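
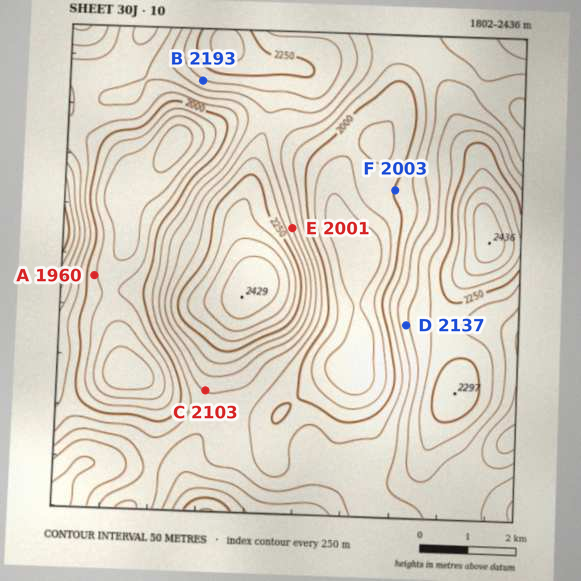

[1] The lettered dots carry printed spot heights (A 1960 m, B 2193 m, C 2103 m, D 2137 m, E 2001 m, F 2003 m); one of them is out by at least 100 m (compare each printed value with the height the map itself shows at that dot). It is E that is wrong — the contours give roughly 2151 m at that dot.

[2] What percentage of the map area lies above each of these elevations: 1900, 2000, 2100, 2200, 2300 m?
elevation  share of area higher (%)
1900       93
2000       77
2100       48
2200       22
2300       7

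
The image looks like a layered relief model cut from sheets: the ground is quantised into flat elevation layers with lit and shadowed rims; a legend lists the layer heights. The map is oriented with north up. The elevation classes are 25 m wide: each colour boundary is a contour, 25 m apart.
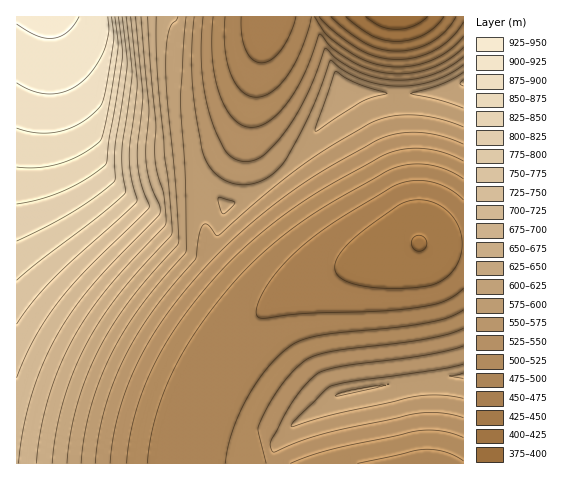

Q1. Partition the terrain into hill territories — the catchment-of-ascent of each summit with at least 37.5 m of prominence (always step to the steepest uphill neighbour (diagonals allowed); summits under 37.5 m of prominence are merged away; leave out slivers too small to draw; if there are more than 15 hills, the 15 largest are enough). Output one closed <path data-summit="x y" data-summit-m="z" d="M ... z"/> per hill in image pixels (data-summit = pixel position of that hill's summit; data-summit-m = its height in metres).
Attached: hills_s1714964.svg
<path data-summit="46 17" data-summit-m="932" d="M267 16l-251 1 1 447 169 0 5-34 12-33 18-35 23-30 26-27 24-16 31-14 47-16-24 1-13-6-23-25-57-82-2-10 0-33z"/><path data-summit="463 376" data-summit-m="603" d="M463 244l-45 0-99 33-25 12-24 16-26 27-30 42-19 44-7 27-2 18 277 1z"/><path data-summit="463 83" data-summit-m="628" d="M463 16l-195 1-15 87 0 33 2 10 11 18 24 30 29 43 20 18 9 4 19 0 23-6 28-10 46-1z"/>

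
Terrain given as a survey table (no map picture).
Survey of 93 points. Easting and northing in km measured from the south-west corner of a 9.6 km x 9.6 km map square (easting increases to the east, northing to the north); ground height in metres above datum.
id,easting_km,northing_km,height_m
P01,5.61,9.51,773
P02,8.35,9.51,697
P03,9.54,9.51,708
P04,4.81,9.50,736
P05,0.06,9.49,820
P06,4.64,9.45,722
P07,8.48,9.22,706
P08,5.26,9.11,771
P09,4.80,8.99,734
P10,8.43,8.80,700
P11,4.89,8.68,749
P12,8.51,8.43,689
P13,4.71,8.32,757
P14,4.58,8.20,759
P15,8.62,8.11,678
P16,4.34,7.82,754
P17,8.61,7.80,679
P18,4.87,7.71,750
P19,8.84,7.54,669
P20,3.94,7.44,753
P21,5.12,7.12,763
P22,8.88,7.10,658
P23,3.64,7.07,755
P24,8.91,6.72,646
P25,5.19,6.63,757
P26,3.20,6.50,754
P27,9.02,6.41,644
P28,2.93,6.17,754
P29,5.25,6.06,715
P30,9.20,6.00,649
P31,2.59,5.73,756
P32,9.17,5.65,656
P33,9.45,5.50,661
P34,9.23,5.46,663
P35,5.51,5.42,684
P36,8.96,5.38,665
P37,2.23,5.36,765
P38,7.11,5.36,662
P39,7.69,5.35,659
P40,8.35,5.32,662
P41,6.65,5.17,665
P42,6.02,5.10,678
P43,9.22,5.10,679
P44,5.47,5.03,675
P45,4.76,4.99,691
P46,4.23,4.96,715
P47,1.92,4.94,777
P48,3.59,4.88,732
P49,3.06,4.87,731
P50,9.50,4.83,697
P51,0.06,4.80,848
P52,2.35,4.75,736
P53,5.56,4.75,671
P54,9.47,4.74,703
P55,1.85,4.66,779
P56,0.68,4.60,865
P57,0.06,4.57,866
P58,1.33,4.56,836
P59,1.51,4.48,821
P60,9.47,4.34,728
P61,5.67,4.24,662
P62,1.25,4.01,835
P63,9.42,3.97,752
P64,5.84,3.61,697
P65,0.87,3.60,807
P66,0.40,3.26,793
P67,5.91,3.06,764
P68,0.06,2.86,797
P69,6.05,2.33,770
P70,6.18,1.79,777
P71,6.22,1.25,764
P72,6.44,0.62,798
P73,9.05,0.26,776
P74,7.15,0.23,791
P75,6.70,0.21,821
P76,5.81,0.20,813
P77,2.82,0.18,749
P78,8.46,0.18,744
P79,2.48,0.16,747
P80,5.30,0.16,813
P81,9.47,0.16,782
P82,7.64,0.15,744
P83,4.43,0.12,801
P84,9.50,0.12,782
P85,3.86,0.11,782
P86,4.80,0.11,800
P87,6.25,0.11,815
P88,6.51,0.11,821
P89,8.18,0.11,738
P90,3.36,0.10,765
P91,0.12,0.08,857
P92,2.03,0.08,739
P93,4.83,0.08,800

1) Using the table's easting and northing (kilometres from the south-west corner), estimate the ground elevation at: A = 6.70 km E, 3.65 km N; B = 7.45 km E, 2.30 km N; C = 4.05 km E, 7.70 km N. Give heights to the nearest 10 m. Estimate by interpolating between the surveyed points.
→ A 740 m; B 760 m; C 750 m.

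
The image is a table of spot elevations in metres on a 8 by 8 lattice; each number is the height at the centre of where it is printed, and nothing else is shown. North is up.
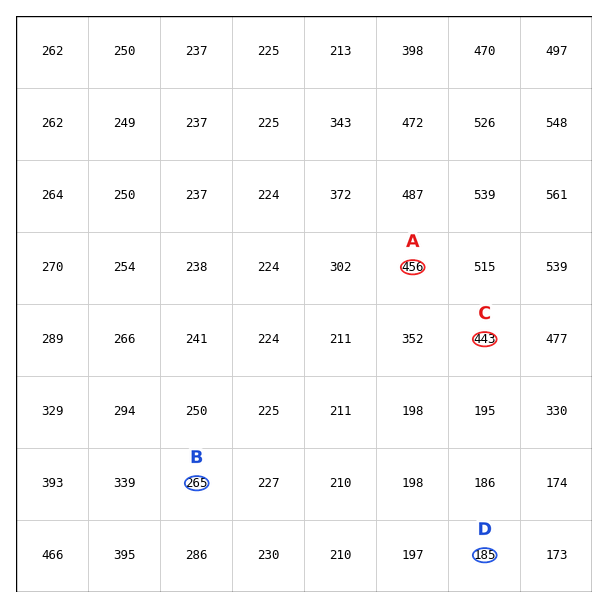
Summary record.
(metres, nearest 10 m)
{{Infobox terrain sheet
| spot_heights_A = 460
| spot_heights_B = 270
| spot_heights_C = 440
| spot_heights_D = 190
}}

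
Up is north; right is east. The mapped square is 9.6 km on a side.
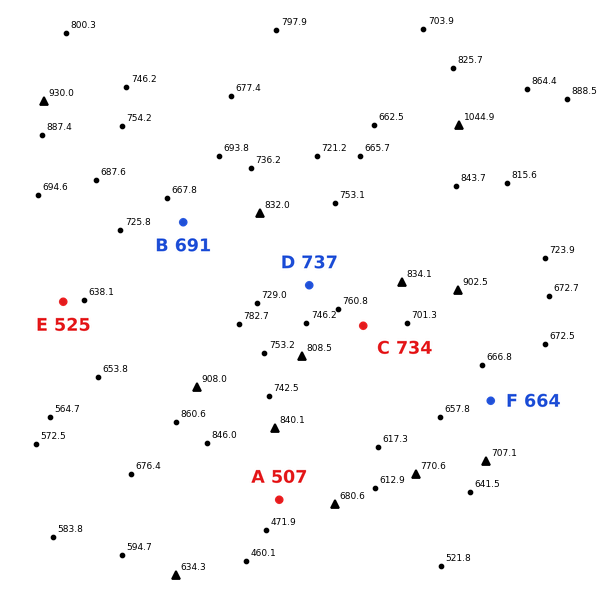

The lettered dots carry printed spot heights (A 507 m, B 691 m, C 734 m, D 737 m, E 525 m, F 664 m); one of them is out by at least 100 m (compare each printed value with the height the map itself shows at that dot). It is E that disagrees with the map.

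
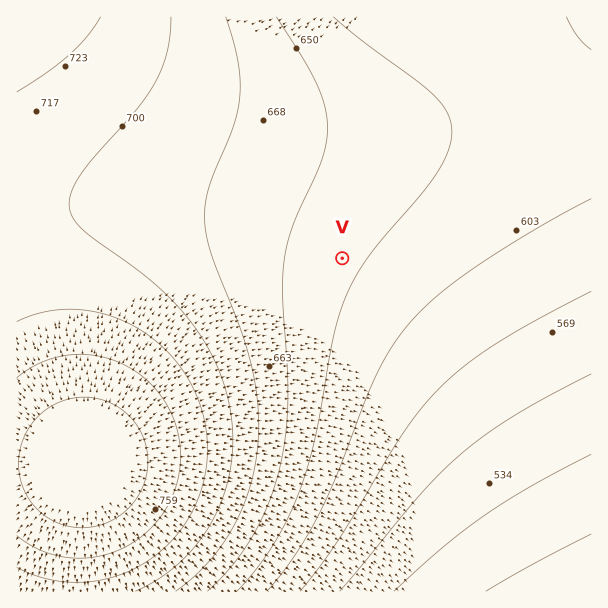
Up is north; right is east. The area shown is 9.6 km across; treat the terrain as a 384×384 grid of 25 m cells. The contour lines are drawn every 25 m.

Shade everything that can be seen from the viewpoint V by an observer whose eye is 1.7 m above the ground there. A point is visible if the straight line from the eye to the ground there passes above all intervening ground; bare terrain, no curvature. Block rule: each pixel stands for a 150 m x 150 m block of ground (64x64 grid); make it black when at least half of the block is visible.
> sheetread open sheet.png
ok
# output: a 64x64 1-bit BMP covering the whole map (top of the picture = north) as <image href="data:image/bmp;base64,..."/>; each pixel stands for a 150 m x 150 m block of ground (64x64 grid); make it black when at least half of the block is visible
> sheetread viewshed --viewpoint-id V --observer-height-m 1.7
<image width="64" height="64" href="data:image/bmp;base64,Qk0+AgAAAAAAAD4AAAAoAAAAQAAAAEAAAAABAAEAAAAAAAACAAATCwAAEwsAAAIAAAAAAAAA////AAAAAAAAAAAAAAAAAAAAAAAAAAAAAAAAAAAAAAAAAAAAAAAAAAAAAAAAAAAAAAAAAAAAAAAAAAAAAAAAAAAAAAAAAAAAAAAAAAAAAAAAAAAAAAAAAQAAAAAAAAADAAAAAAAAAAMAAAMAAAAABwAAP/AAAAAPAAD//AAAAB8AAf/+AAAAPwAD//8AAAA/AAf//4AAAH8AD///wAAA/wAP///gAAH/AA///+AAA/8AH///8AAH/wAf///wAA//AB////gAD/8AH///+AAf/wAf///4AD//AB////wA//8AD////AH//wAP///8A///AA////4H//8AB////h///wAH////////AAP///////8AAf///////wAA////////AAB///////8AAB///////wAAD///////AAAB//////8AAAB//////wAAAB//////AAAAB/////8AAAAD/////wAAAAH/////AAAAAH////8AAAAAAf///wAAAAAAD///AAAAAAAD//8AAAAAAAD//wAAAAAAAD//AAAAAAAAH/8AAAAAAAAP/wAAAAAAAAf/AAAAAAAAA/8AAAAAAAAD/wAAAAAAAAH/AAAAAAAAAP8AAAAAAAAA/wAAAAAAAAB/AAAAAAAAAH8AMAAAAAAAPwP4AAAAAAA/H/gAAAAAAD9/+AAAAAAAHw=="/>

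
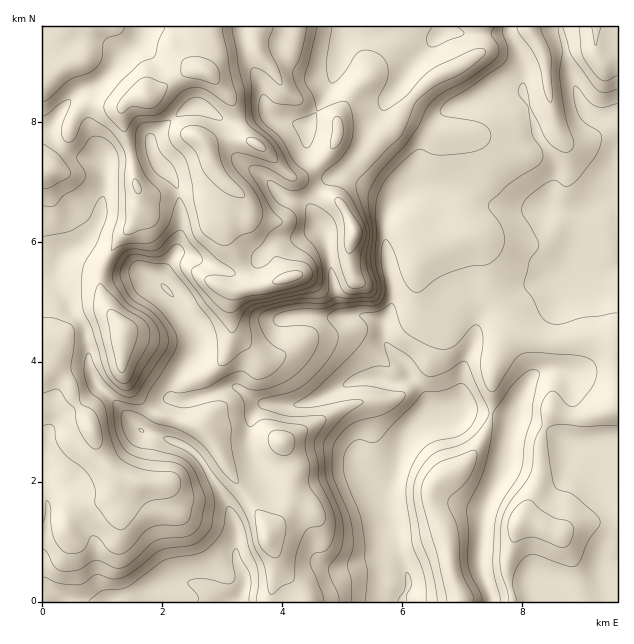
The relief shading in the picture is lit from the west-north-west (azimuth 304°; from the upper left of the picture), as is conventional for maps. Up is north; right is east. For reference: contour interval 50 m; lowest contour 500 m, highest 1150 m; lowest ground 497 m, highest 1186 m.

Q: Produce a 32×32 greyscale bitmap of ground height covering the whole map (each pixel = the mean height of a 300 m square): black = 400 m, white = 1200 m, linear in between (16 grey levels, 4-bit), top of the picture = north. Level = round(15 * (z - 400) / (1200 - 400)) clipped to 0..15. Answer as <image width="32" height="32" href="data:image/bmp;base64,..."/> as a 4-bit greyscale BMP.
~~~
<image width="32" height="32" href="data:image/bmp;base64,Qk12AgAAAAAAAHYAAAAoAAAAIAAAACAAAAABAAQAAAAAAAACAAATCwAAEwsAABAAAAAAAAAAAAAAABEREQAiIiIAMzMzAERERABVVVUAZmZmAHd3dwCIiIgAmZmZAKqqqgC7u7sAzMzMAN3d3QDu7u4A////AGZmVVVVRWZmUyIjVURERER3d3ZVVVV3ZUMiI1Q0REREiIiHZlVVd2VTIiRUNVVVRImZmId2VodmUyI0VDVmZlSZmZmZh1eHd1MiNVQ1ZmVVmZqpmYdnd3ZDIjVUNFZVVJmaqqmHd3d2QiI1VTNFVESZqqmZd4d3dTIiNFVDRVREmqqYd3iHeHUzMiNEQzVERJq6h3eId3d2QzMiI0M0VESqqYiIiHZlVVRDMiIzNFVVqqmZh3d2ZlRERDMzRDRUVbqayoiId3dlREQ0M1VERFW6m8uYiIiHdlRERERVVEVVuqvcqIiZh3ZlRFVVVVVVVaqszKiJqXZmVURVVVVVVVWqvLmIirqYd2ZlVVVVVUREqruoiKvMzLmJhWZVVVRERKqrmImru7zKmnVmZmVURESqq7qprMu7qap2ZmZmVUREqqvMurzMu6mrdmZmZlVERLuqzcvN3cupqnZmZmVURETLus3Lzd26qql2ZmZlVERE3LrNy83cu7qYhmZmZmVVRNy6zLzdzMuqmYdmZmZmVVTMu8y93d3KmqmYd3d2ZmZUzMzczd3MqpqpmYd3dmZlVczd7u3M3KqpqZiHZmZmZVXdze7u3ty7qZmYiIdmZmVW7t3e7u7bu6mJmIiYdmZlZ+7t3d7u3LupiIiIiIdnZnfu7d3d7sy7qYiIh3iHd2Z3"/>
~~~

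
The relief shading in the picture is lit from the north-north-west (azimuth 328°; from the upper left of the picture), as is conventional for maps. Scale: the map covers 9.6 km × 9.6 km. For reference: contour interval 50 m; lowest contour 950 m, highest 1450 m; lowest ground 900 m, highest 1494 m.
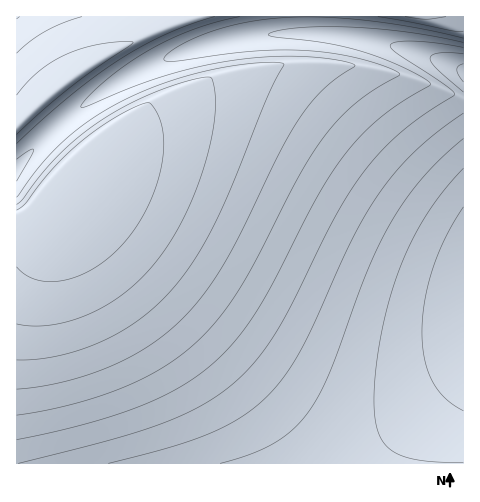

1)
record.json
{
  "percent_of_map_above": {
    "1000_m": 90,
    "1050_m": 83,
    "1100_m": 75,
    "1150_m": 67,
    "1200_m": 58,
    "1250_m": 48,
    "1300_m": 39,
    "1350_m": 28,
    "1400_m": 17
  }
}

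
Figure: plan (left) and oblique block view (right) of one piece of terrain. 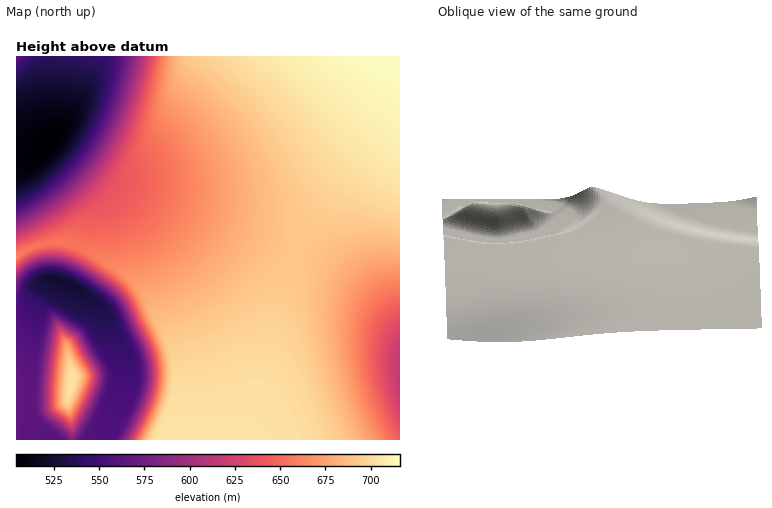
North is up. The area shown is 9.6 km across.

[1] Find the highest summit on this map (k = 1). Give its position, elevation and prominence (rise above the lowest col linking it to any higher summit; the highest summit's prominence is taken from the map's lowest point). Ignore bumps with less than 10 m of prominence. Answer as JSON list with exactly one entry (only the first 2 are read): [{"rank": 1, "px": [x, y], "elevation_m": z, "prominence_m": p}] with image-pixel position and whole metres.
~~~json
[{"rank": 1, "px": [72, 384], "elevation_m": 704, "prominence_m": 148}]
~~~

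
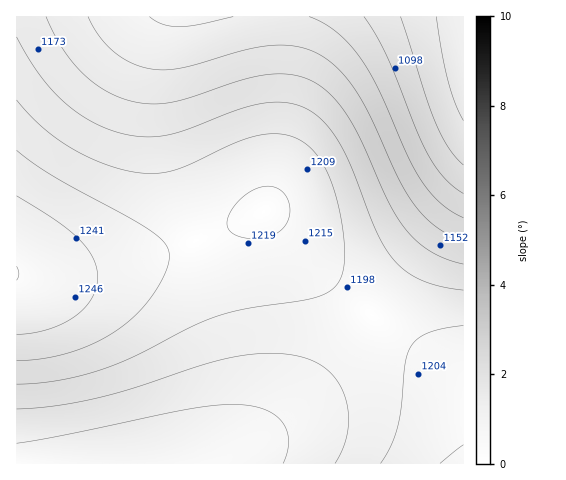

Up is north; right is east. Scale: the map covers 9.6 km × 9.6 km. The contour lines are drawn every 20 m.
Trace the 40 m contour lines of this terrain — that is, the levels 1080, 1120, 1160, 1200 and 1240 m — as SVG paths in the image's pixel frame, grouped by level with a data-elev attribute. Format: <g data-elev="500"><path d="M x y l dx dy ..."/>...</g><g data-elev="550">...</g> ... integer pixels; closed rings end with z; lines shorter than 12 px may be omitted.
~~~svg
<g data-elev="1080"><path d="M463 165l-15-18-12-24-36-106"/></g><g data-elev="1120"><path d="M463 218l-11-7-12-8-10-11-10-13-13-25-30-68-20-32-10-13-12-10-13-9-13-5"/><path d="M233 17l-35 8-19 2-17-3-13-7"/></g><g data-elev="1160"><path d="M17 443l47-8 126-26 28-4 24 0 13 1 11 4 10 6 7 7 4 9 2 9-2 11-4 11"/><path d="M463 264l-17-5-15-7-13-10-12-12-17-28-26-58-13-25-16-21-18-15-10-5-12-3-24-1-28 6-69 22-21 2-20-3-14-4-13-6-23-18-20-25-16-31"/></g><g data-elev="1200"><path d="M17 384l36-3 37-8 39-14 61-32 27-11 27-7 58-9 19-5 12-6 7-9 4-11 1-16-5-39-11-37-6-13-8-11-8-8-10-7-18-4-21 1-23 8-60 27-17 3-20 0-34-9-34-17-29-21-24-26"/><path d="M463 326l-19 2-16 5-10 6-7 8-6 17-4 43-3 20-7 19-10 17"/></g><g data-elev="1240"><path d="M17 334l16-1 15-4 15-6 12-7 9-8 8-10 4-11 2-10-2-10-3-9-14-19-23-18-39-25"/></g>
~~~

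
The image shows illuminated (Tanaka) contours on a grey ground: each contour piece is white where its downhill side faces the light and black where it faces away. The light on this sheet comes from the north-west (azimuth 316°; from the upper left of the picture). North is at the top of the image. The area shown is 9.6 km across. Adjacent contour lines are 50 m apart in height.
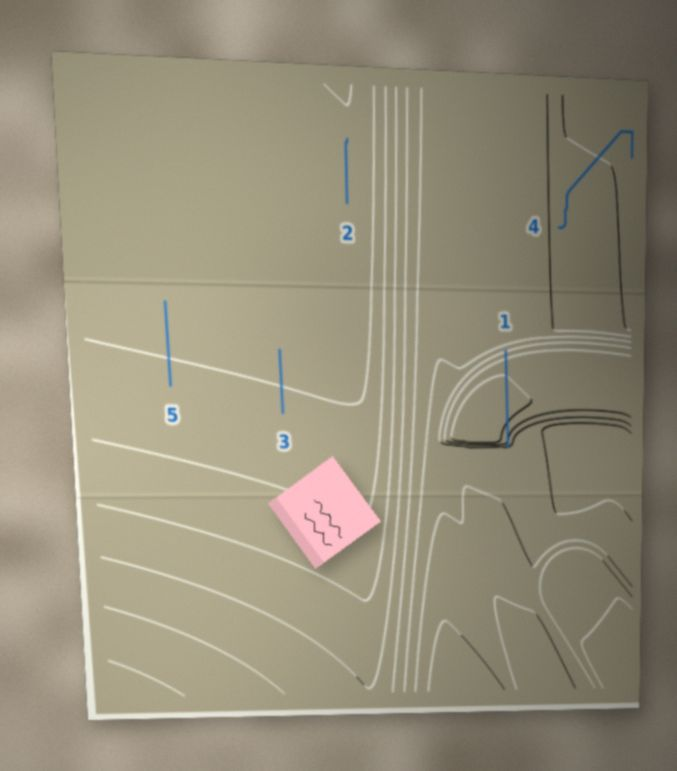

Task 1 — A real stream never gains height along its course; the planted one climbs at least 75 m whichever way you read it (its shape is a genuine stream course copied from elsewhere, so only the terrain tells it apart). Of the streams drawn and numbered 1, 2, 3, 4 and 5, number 1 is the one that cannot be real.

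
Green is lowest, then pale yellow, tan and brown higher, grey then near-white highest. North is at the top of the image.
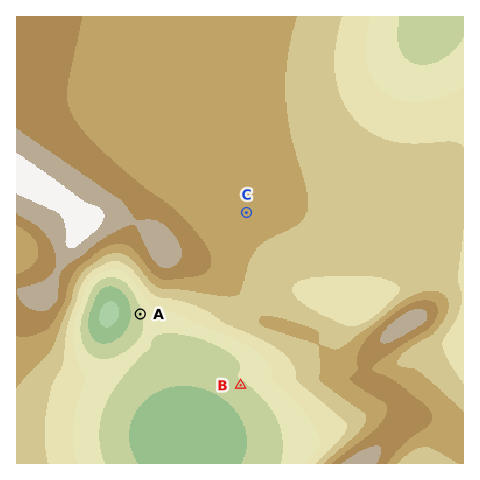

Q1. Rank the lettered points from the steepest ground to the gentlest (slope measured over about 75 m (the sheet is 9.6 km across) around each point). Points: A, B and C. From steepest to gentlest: A B C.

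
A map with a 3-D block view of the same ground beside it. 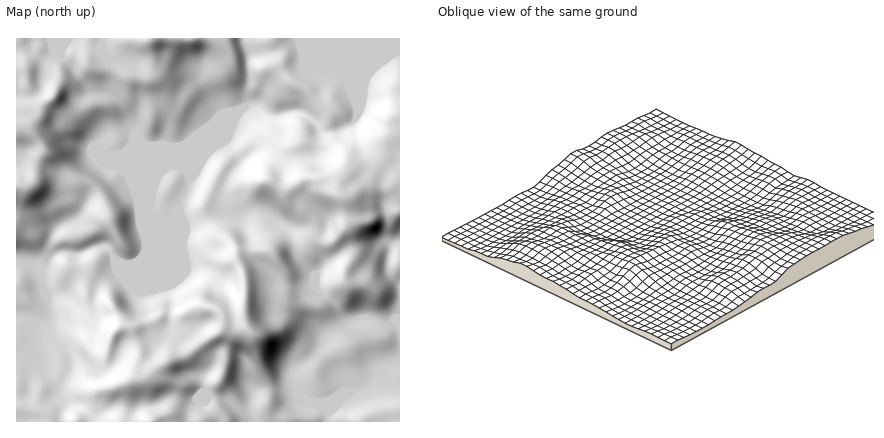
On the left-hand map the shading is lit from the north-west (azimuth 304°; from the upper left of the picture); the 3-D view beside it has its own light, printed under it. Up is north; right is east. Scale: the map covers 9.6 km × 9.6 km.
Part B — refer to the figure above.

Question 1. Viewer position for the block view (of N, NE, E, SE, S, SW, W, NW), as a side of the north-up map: SE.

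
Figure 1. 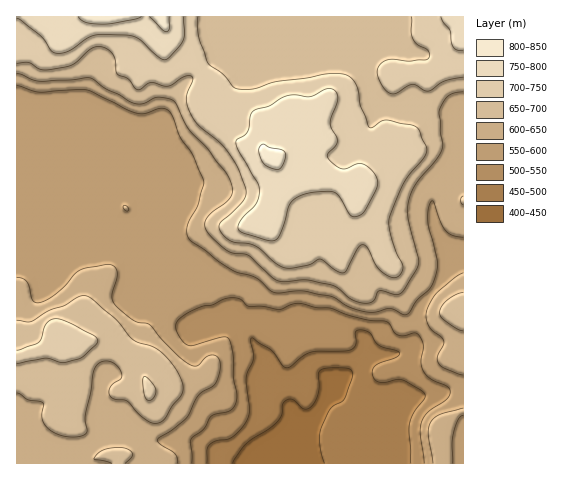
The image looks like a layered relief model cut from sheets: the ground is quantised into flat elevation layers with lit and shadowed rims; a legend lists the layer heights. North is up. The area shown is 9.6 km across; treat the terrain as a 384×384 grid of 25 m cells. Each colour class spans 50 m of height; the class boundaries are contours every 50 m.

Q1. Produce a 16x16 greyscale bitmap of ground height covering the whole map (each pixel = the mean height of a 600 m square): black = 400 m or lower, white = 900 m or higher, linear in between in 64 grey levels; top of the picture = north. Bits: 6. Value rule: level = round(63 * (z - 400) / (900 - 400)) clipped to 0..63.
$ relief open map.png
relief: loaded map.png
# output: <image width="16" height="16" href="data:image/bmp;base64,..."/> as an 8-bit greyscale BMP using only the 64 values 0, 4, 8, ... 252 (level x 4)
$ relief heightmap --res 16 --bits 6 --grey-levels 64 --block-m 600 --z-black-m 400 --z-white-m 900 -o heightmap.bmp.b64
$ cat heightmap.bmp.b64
<image width="16" height="16" href="data:image/bmp;base64,Qk02BQAAAAAAADYEAAAoAAAAEAAAABAAAAABAAgAAAAAAAABAAATCwAAEwsAAAABAAAAAAAAAAAAAAEBAQACAgIAAwMDAAQEBAAFBQUABgYGAAcHBwAICAgACQkJAAoKCgALCwsADAwMAA0NDQAODg4ADw8PABAQEAAREREAEhISABMTEwAUFBQAFRUVABYWFgAXFxcAGBgYABkZGQAaGhoAGxsbABwcHAAdHR0AHh4eAB8fHwAgICAAISEhACIiIgAjIyMAJCQkACUlJQAmJiYAJycnACgoKAApKSkAKioqACsrKwAsLCwALS0tAC4uLgAvLy8AMDAwADExMQAyMjIAMzMzADQ0NAA1NTUANjY2ADc3NwA4ODgAOTk5ADo6OgA7OzsAPDw8AD09PQA+Pj4APz8/AEBAQABBQUEAQkJCAENDQwBEREQARUVFAEZGRgBHR0cASEhIAElJSQBKSkoAS0tLAExMTABNTU0ATk5OAE9PTwBQUFAAUVFRAFJSUgBTU1MAVFRUAFVVVQBWVlYAV1dXAFhYWABZWVkAWlpaAFtbWwBcXFwAXV1dAF5eXgBfX18AYGBgAGFhYQBiYmIAY2NjAGRkZABlZWUAZmZmAGdnZwBoaGgAaWlpAGpqagBra2sAbGxsAG1tbQBubm4Ab29vAHBwcABxcXEAcnJyAHNzcwB0dHQAdXV1AHZ2dgB3d3cAeHh4AHl5eQB6enoAe3t7AHx8fAB9fX0Afn5+AH9/fwCAgIAAgYGBAIKCggCDg4MAhISEAIWFhQCGhoYAh4eHAIiIiACJiYkAioqKAIuLiwCMjIwAjY2NAI6OjgCPj48AkJCQAJGRkQCSkpIAk5OTAJSUlACVlZUAlpaWAJeXlwCYmJgAmZmZAJqamgCbm5sAnJycAJ2dnQCenp4An5+fAKCgoAChoaEAoqKiAKOjowCkpKQApaWlAKampgCnp6cAqKioAKmpqQCqqqoAq6urAKysrACtra0Arq6uAK+vrwCwsLAAsbGxALKysgCzs7MAtLS0ALW1tQC2trYAt7e3ALi4uAC5ubkAurq6ALu7uwC8vLwAvb29AL6+vgC/v78AwMDAAMHBwQDCwsIAw8PDAMTExADFxcUAxsbGAMfHxwDIyMgAycnJAMrKygDLy8sAzMzMAM3NzQDOzs4Az8/PANDQ0ADR0dEA0tLSANPT0wDU1NQA1dXVANbW1gDX19cA2NjYANnZ2QDa2toA29vbANzc3ADd3d0A3t7eAN/f3wDg4OAA4eHhAOLi4gDj4+MA5OTkAOXl5QDm5uYA5+fnAOjo6ADp6ekA6urqAOvr6wDs7OwA7e3tAO7u7gDv7+8A8PDwAPHx8QDy8vIA8/PzAPT09AD19fUA9vb2APf39wD4+PgA+fn5APr6+gD7+/sA/Pz8AP39/QD+/v4A////AHB0eHx0ZEQoEBAUICQoTGh4iHxseHBURCgYFCAoKExogISAfJCIaFQsIBwYKCw4UJCUjICQgGhYMDAoICg0TGiQpJyMeFxISDhEQDwwRFBwdISIcFxUTEhITExQaGRkgGBgcGRUUFBYYHh8iIiMcGhYWFxcXFRceIykoKCYmHhkWFhYWFxYcJy4tKSkqJRsaFhYWGBcWGR8rLyssLSYcHBYWFhYWFhkhLTIvLSwoIhsWFhYWFhcfKDAxMCsnJyUdFhYWFxkbJyksLzArJiQiHRscHCIlJScmJigpKSUnJiMnKiUmKisnJCQkJCQkJiYpLC8vLy8wJyQkJCQkJCQnLA="/>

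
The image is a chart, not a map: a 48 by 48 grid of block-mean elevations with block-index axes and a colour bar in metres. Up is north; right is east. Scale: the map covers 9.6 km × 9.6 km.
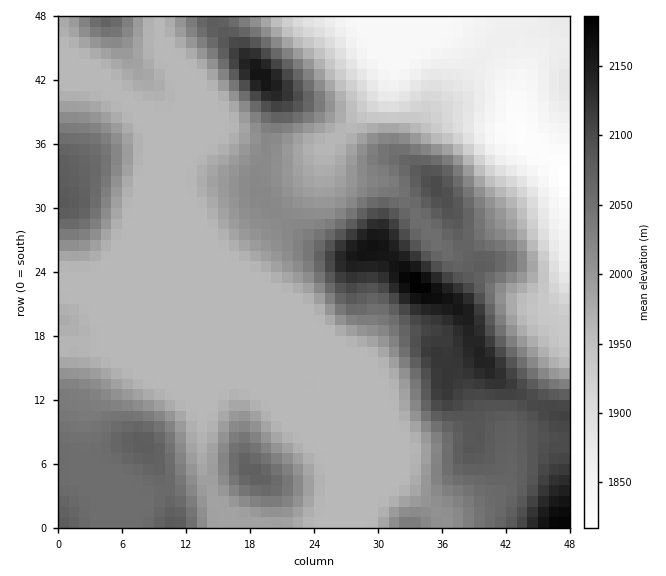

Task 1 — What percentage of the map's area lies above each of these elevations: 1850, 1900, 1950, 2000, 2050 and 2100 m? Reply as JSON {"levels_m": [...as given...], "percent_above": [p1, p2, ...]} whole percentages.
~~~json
{"levels_m": [1850, 1900, 1950, 2000, 2050, 2100], "percent_above": [95, 89, 85, 43, 27, 8]}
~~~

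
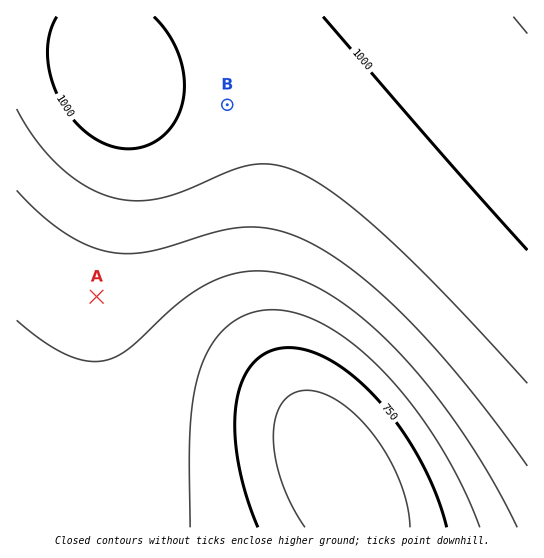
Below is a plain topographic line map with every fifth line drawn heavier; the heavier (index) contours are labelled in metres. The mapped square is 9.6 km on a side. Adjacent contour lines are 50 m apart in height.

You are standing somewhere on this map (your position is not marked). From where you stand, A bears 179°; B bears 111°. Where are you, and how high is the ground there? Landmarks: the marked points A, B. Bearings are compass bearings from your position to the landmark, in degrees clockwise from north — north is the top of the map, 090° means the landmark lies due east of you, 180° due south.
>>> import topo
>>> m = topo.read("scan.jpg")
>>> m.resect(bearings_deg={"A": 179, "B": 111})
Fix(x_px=92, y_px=53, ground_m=1030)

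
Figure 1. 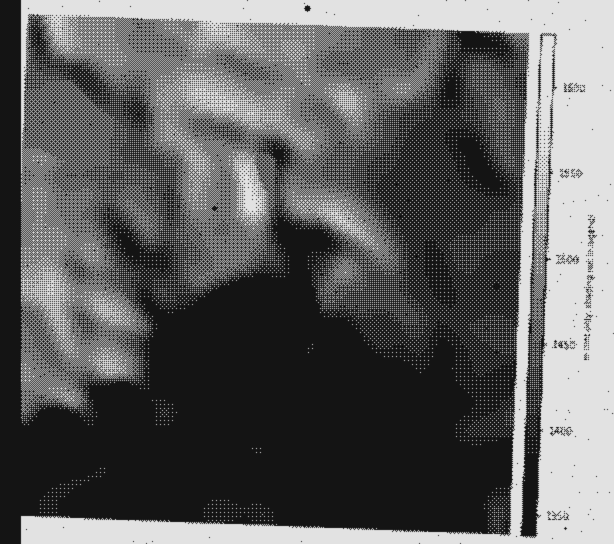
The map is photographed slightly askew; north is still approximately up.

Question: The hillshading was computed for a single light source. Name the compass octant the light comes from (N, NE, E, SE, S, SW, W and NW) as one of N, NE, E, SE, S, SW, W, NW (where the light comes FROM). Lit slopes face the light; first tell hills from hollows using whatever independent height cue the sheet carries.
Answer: NE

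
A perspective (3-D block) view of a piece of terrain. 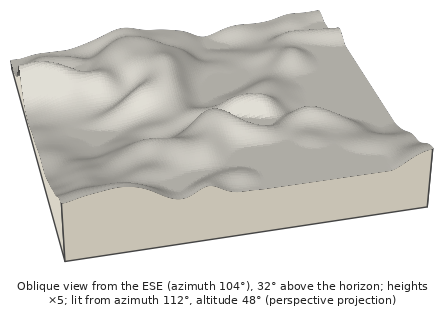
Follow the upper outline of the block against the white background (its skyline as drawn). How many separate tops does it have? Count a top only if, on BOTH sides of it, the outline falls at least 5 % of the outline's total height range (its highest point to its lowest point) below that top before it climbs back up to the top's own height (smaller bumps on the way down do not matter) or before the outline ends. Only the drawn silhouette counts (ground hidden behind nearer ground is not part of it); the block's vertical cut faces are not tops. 2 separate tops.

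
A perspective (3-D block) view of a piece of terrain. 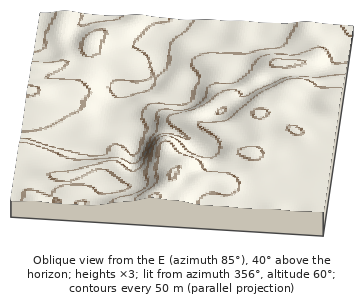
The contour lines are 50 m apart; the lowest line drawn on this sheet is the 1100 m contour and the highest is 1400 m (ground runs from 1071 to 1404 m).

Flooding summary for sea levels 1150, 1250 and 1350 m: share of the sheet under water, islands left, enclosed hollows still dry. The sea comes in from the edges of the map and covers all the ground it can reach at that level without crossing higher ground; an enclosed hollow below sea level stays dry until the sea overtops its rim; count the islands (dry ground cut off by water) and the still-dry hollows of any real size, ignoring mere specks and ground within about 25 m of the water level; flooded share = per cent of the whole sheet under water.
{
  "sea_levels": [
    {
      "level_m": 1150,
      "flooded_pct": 32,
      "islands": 0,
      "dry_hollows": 0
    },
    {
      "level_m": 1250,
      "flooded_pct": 60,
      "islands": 0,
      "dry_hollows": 0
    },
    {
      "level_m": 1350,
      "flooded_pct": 94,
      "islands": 0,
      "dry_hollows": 0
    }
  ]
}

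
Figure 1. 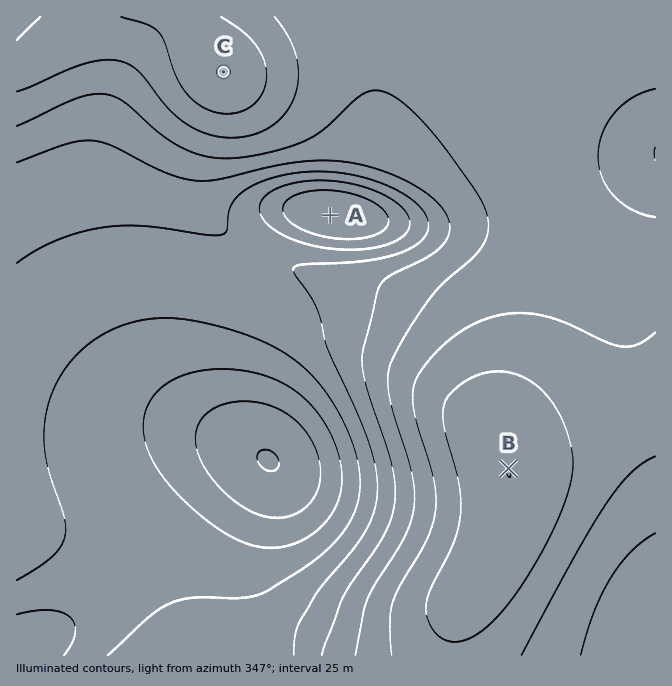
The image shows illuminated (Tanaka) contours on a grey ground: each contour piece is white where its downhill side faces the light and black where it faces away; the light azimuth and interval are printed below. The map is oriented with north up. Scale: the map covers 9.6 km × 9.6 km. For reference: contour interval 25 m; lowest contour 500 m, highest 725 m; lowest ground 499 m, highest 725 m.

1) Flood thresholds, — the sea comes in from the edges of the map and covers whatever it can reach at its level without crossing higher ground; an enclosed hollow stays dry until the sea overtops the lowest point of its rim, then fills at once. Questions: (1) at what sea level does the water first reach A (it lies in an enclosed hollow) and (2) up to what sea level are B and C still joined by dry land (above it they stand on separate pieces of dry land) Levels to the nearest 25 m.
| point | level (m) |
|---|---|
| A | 600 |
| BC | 650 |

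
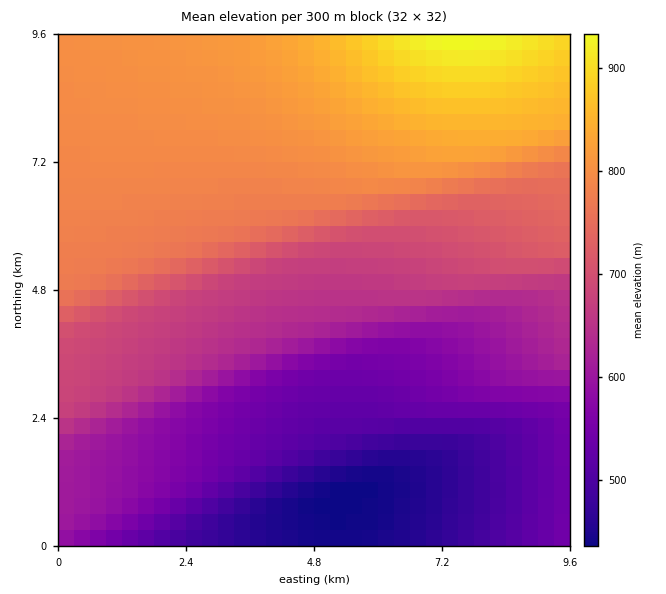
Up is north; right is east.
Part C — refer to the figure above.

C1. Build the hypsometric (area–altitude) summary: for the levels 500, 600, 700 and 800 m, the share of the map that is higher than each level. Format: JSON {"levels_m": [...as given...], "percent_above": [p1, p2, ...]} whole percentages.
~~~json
{"levels_m": [500, 600, 700, 800], "percent_above": [89, 66, 45, 21]}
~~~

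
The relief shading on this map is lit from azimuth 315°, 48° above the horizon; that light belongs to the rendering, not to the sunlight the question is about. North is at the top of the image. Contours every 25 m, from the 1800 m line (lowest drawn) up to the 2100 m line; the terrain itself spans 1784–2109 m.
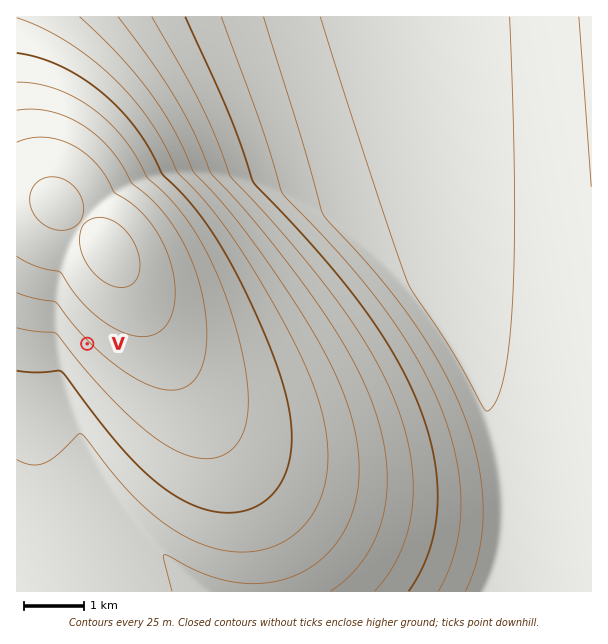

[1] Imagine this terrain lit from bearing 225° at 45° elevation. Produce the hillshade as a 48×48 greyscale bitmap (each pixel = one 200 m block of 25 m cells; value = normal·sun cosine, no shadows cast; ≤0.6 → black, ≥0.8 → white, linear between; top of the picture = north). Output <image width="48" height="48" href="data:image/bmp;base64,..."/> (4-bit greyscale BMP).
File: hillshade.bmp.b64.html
<image width="48" height="48" href="data:image/bmp;base64,Qk32BAAAAAAAAHYAAAAoAAAAMAAAADAAAAABAAQAAAAAAIAEAAATCwAAEwsAABAAAAAAAAAAAAAAABEREQAiIiIAMzMzAERERABVVVUAZmZmAHd3dwCIiIgAmZmZAKqqqgC7u7sAzMzMAN3d3QDu7u4A////AIiIiId3d3eKuqqpmZmIiId3d3d3iIiIiYiIiId3d3iruqqpmZiIiHd3d3d3iIiImYiIiId3d4q7qqqZmYiIh3d3d2ZneIiImYiIiId3eKu7qqmZmIiId3d3dmZmeIiImYiIiId3iru6qpmZiIiHd3d2ZmZmeIiImYiIiId4q7uqqpmYiIh3d3dmZmZmeIiImYiIiIeJu7uqqZmYiId3d3ZmZmZWeIiImYiIiIibu7qqmZmIiHd3dmZmZlVVeIiJmYiIiIiru6qqmZiIh3d3ZmZmZVVVeIiJmYiIiIq7u6qpmYiId3d2ZmZlVVVVeIiJmYiIiJu7uqqZmYiHd3dmZmZVVVVVeIiJmYiIiKu7uqqZmIh3d3ZmZmVVVVVFeIiJmYiIibu7qqmZiIh3d2ZmZVVVVURGiIiZmZiIisu7qqmZiId3dmZmVVVVVERGiIiZmZmIm8u7qpmYiHd3ZmZlVVVURERXiIiZmZmZrMu6qpmYh3d2ZmVVVVVERERoiIiZmZmZvLu6qpmIh3dmZlVVVURERER4iIiZmZmavLu6qZmId3ZmZVVVVEREREV4iIiZmZmazLu6qZiHd2ZmVVVUREREQ0aIiImZmZmbzLu6qZiHdmZlVVVERERDM1eIiImZmaqrzLuqmYh3ZmVVVUREREQzNGiIiImZmaqrzLuqmYh3ZlVVVERERDMzNYiIiImZmaqrzLupmId2ZVVUREREMzMzR4iIiImZmaqry7qpmHdmVVREREQzMzM0aIiIiImZmaqry7qZh3ZlVURERDMzMzM2eIiIiJmZmaqru6qYh2ZVRERDMzMzMzNXiIiIiJmZmaqru6mYdmVURDMzMzMzMjV4iIiIiJmZmaqqqqmHdlVEMzMzMzMyI1d4iIiIiJmZmaqqqph3ZUQzMzMyIiIiNXd4iIiIiJmZmaqpmYh2VEMzIiIiIiIjV3d4iIiIiZmZmaqZmIdlRDMiIiIiIiJGd3d4iIiIiZmZmZmYh3ZUQyIiISIiIjVnd3eIiIiIiZmZmZmId2VUMiIRERESJFZ3d3eIiIiIiZmZmZiHdmVDMhERERIkVmZ3d3eIiIiIiZmZmYh3ZlVDMiERIjRVZmZ3d3eIiIiIiZmZmYd2ZVRDMyIjNEVWZmd3d3eIiIiImZmZmXdmVUQzMzMzRFVWZmd3d3eIiIiImZmZmXdmVEQzMzM0RFVWZmd3d3iIiIiImZmZmWZlVEMzMzM0RFVWZmd3d3iIiIiImZmZmWZVREMzMzNERVVmZnd3d3iIiIiImZmZmWZVREMzMzREVVVmZnd3d3iIiIiImZmZmWZVREMzM0REVVZmZnd3d3iIiIiJmZmZmWVVRERERERFVWZmZ3d3d4iIiIiJmZmZmWVVRERERERVVWZmZ3d3d4iIiIiJmZmZmWVVVERERFVVVmZmd3d3d4iIiIiJmZmZmWZVVVREVVVVZmZmd3d3d4iIiIiJmZmZmWZVVVVVVVVWZmZmd3d3d4iIiIiZmZmZmWZlVVVVVVVmZmZnd3d3eIiIiIiZmZmZmQ=="/>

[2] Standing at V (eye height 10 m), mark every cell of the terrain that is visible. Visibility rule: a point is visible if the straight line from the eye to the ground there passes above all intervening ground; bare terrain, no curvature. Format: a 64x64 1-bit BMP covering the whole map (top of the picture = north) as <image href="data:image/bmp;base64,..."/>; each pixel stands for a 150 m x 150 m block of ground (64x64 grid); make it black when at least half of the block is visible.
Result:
<image width="64" height="64" href="data:image/bmp;base64,Qk0+AgAAAAAAAD4AAAAoAAAAQAAAAEAAAAABAAEAAAAAAAACAAATCwAAEwsAAAIAAAAAAAAA////AAAAAAD//+AAAAAAAP//wAAAAAAA//+AAAAAAAD//4AAAAAAAP//AAAAAAAA//4AAAAAAAD//AAAAAAAAP/8AAAAAAAA//gAAAAAAAD/+AAAAAAAAP/+AAAAAAAA//+AAAAAAAD//8AAAAAAAP//wAAAAAAA///AAAAAAAD//8AAAAAAAP//wAAAAAAA///AAAAAAAD//4AAAAAAAP//gAAAAAAA//8AAAAAAAD//wAAAAAAAP/+AAAAAAAA//wAAAAAAAD//AAAAAAAAP/4AAAAAAAA//gAAAAAAAD/8AAAAAAAAP/wAAAAAAAA//AAAAAAAAD/4AAAAAAAAP/gAAAAAAAA/8AAAAAAAAD/gAAAAAAAAPsAAAAAAAAA+AAAAAAAAAD4AAAAAAAAAPgAAAAAAAAA+AAAAAAAAAA4AAAAAAAAAAAAAAAAAAAAAAAAAAAAAAAAAAAAAAAAAAAAAAAAAAAAAAAAAAAAAAAAAAAAAAAAAAAAAAAAAAAAAAAAAAAAAAAAAAAAAAAAAAAAAAAAAAAAAAAAAAAAAAAAAAAAAAAAAAAAAAAAAAAAAAAAAAAAAAAAAAAAAAAAAAAAAAAAAAAAAAAAAAAAAAAAAAAAAAAAAAAAAAAAAAAAAAAAAAAAAAAAAAAAAAAAAAAAAAAAAAAAAAAAAAAAAAAAAAAAAAAAAA=="/>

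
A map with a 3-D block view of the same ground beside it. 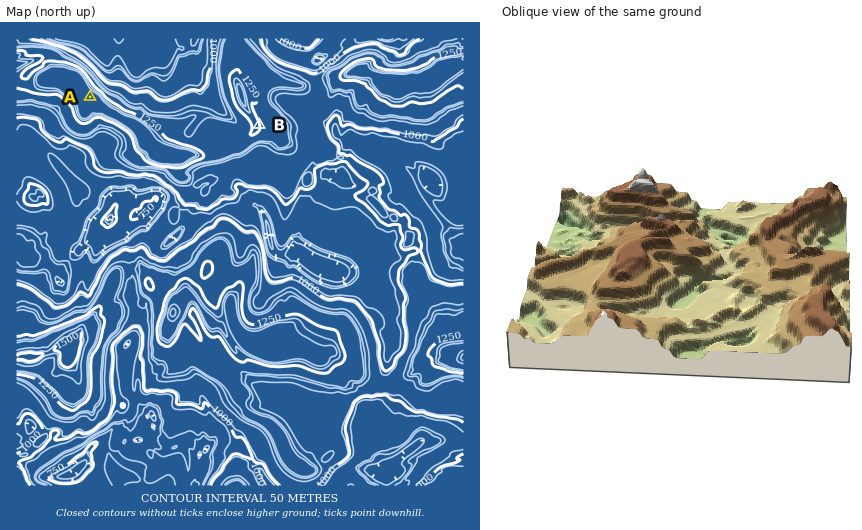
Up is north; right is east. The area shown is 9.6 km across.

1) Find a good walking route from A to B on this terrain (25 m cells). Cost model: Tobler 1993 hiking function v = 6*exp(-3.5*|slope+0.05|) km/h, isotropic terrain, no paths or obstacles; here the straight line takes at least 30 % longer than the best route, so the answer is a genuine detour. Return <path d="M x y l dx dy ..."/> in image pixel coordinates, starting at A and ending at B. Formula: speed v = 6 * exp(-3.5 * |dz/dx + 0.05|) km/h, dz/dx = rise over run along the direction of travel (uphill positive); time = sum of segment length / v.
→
<path d="M90 97l2-1 4 0 2 1 6 6 21 10 6 0 21 11 2 0 33 16 6 0 7-3 37 0 21-11 1-1"/>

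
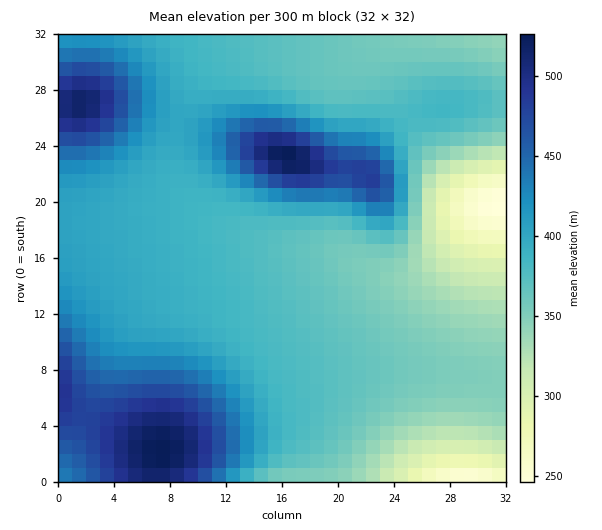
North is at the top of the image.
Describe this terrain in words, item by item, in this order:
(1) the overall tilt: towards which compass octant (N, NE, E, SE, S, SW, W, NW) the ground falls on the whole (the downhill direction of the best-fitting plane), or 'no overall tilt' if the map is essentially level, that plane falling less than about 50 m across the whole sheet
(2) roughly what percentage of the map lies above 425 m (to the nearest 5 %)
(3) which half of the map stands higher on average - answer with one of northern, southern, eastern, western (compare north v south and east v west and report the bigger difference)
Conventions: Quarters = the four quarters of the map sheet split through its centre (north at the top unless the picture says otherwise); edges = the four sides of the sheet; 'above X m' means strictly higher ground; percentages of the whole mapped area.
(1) On the whole the ground falls towards the east.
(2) Ground above 425 m makes up about 20 % of the sheet.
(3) On average the western half of the map is the higher ground.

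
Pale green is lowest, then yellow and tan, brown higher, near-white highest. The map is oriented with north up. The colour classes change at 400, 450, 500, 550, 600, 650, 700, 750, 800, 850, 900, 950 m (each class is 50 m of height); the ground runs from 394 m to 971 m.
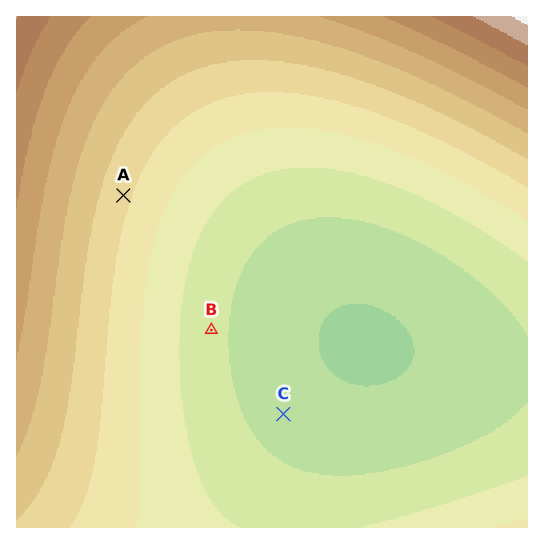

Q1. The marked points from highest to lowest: A B C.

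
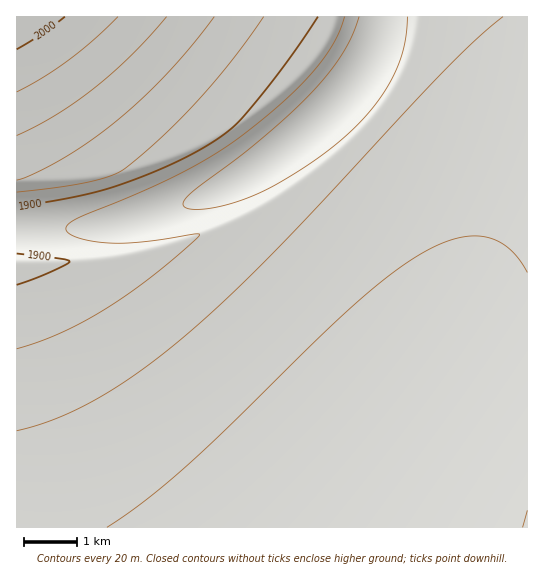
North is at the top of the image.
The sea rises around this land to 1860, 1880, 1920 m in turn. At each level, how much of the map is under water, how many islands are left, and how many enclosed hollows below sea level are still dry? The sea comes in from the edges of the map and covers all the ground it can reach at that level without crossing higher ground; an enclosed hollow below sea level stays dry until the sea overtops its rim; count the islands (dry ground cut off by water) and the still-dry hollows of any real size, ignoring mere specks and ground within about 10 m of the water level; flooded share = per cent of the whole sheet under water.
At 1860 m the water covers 61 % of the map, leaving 0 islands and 0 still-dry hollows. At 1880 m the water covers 77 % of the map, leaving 0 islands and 0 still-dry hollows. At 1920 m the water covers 88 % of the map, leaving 0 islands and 0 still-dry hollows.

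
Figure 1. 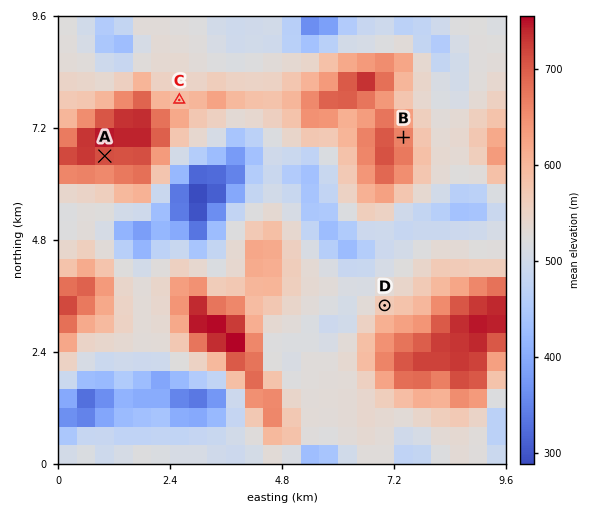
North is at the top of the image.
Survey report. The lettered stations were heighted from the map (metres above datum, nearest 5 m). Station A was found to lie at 710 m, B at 665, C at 595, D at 570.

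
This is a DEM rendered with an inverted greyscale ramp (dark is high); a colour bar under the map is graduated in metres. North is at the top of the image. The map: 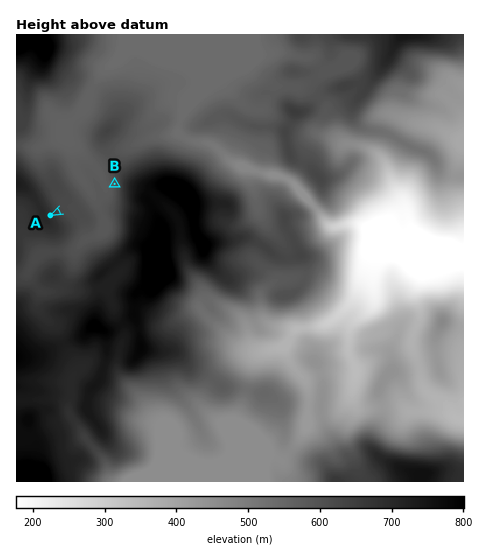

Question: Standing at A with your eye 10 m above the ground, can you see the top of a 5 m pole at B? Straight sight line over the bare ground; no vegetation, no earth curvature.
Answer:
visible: true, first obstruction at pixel None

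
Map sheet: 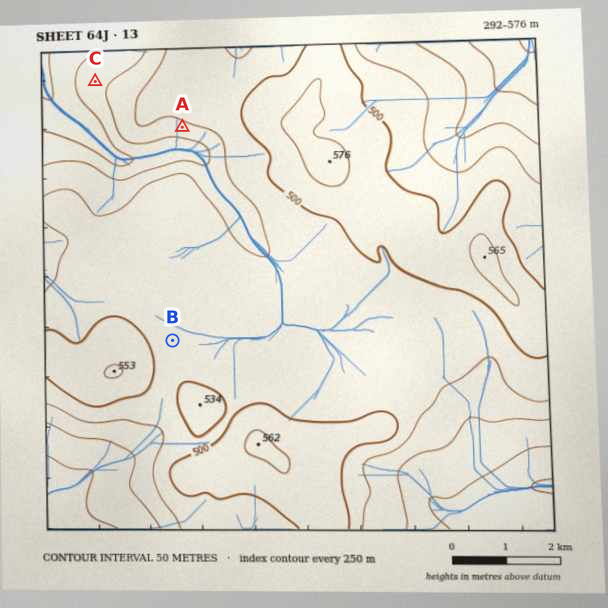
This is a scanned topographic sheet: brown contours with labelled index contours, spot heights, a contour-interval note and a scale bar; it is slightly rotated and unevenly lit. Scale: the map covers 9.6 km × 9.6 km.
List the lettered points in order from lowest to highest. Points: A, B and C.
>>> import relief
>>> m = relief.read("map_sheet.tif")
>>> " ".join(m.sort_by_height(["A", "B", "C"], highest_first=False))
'C A B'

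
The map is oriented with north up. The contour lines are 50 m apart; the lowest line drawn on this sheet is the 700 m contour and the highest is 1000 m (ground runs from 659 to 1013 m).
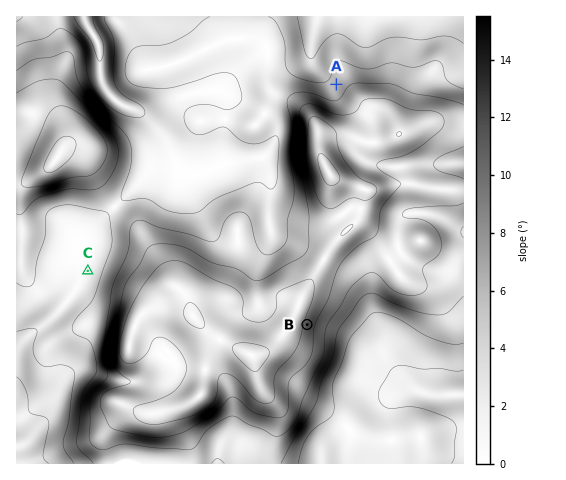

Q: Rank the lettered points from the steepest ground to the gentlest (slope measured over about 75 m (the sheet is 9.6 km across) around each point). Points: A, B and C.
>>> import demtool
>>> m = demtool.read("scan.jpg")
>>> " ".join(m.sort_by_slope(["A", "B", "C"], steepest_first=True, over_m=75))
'B A C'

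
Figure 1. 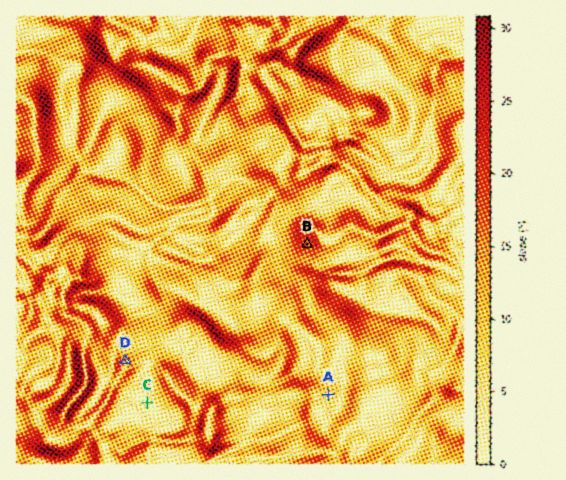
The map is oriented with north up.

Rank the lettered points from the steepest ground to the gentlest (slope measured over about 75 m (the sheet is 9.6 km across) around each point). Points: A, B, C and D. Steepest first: B D A C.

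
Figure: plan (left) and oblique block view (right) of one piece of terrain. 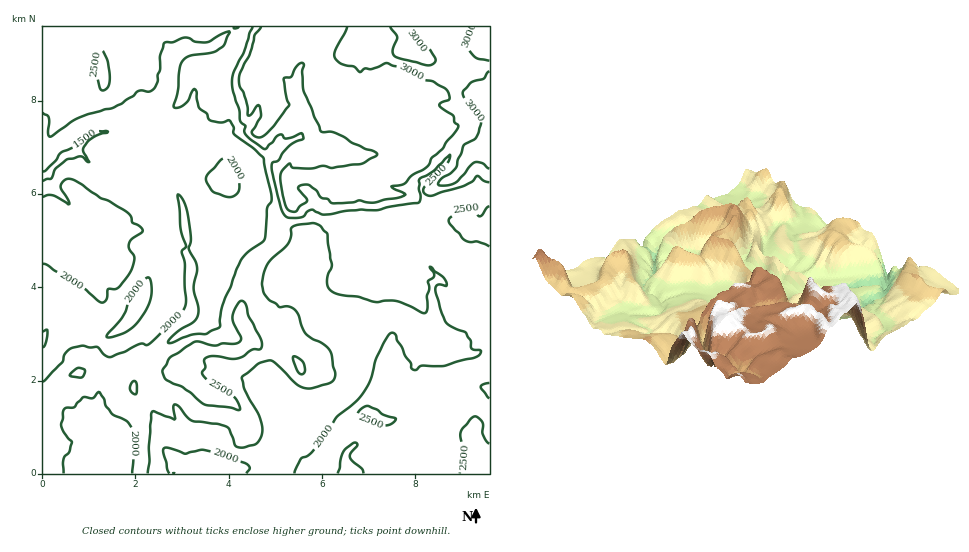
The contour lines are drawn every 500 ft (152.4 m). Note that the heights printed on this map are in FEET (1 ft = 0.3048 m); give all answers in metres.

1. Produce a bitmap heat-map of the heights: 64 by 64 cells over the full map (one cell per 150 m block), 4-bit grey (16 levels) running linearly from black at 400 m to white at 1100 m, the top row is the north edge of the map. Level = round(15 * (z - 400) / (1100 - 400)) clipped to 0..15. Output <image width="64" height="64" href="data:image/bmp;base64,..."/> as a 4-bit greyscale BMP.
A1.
<image width="64" height="64" href="data:image/bmp;base64,Qk12CAAAAAAAAHYAAAAoAAAAQAAAAEAAAAABAAQAAAAAAAAIAAATCwAAEwsAABAAAAAAAAAAAAAAABEREQAiIiIAMzMzAERERABVVVUAZmZmAHd3dwCIiIgAmZmZAKqqqgC7u7sAzMzMAN3d3QDu7u4A////AGZURENEREVURFVVVVVVVERCJFVWVUREVVVVVVVWZ5u6ZlRERERERVREVVVVVVVUREIkRVVlVEVVVVVVVVVnirpmVERERERFVERVVVVVREM0MiNEVWVUVVVVVVVVVWaKumZlREREREVURFRERERERDMiJERFVVRVVVVVVVVVVoqpd2VERERERVREREREREVVVDIjRERWVVVVVVVVVVVXmph3VERERERFVERERERERVZUQyJERFVVVVVmZVVVVVeZiGZUREREREVVRERERERFZmVEMjM0RWZVZ3dmVVVVV4mHZlREREREVVVERERVVVVnZERDIjREZmd4iIdlVVVWeIdmVERERFVVVUVUVVZmZndURDMyM0RWeIiId3ZVVWZ3d2ZVRERFVWZVVVRWd3eIdkRERDIiM0RXiHd3d2Zmd3d3Z1VUREVWZ2VVVVeJmZhlREREMjIiM0V3dnd3d3d3d3dnZVVVVWZ4ZVVWeJmZh1REREM0QzMyNGdmZnd3d3dmeGd2ZmVVVohmZneJqYd2VEREM0VUREMzVmZmZmZmdmeIVnd3dVVWd3Z4iaqYdmVUREREZ2ZVQzNFZmVVVmZmZ3dFV4h2VVZnd3iaqYd2ZVREREZ4dlVEM0VmZVVVVVVWZ0RVd3dlVWZ3eJmqmHZmZVREV4h2VUQzRWZlVEREVVVmREVndlVVVmZniaqYd4h3ZVVnh2ZURDNEVmVERERERVZERFZVRERVVlZnmZmIiIh3Znd2ZVREM0RWZURERERERURERERERERVVVZ4mIiIiZh3d2VVREQzREVUREREREVVVDMzRERERERVVFZmZ2eJl3d2VUREQzM0RVRERERERVVEMzM0RFVEQ0VVRERVZ4mHZnZUREREQzRERERERERVVUQzMzNERVRENFZUQ0VomHZmZlRERERENEREREREVVVVRDMzM0REVURDRWZDNWiYdlVVVEREREREREREREVVVVVEMzM0RERVVEM0VkM0aIh2VVVERERERERERERURVVVVTMzM0RERFVUQzNFQzRXh2VURERERERERERFVVRFVVVmMzM0RVRERVVDM0VDNFZ3ZURERERERVVVVVVVVFVVZmZDNERVVVREVUMzVTMzRXdlREREREVVVVVVVVVUVVVmZkREVVVVVURUQzNVMzNFZ2RERERERVVVVVVVVVREVmd2REVmVVVVRERDM1ZDM0RnZURERERFVVVVZmZVVUVWZ3dFVnZmZmVURDMzVkMzNFdlREREREVWZmZmZmVVVVZnd1Z3d3ZmZVREMzNVMzMzVnZURERERWZmZmd2ZVVVZmd3Z3d3d3dlVEQzNFQzMzNFZmVERERFZmZnd3ZlVVZmd3d3d3d3d2VEQzM0RDMzMzRVZlREREVmd3d3d2VVZmd4iHd3d3iHdlRDMzRUMzMzM0RWVERERWZ3d3d3dlVmd4iIZmZ3d3d2ZUQzNFQzMzMzNFZVRERFZmd4iHd2VWd4iIhmZmZ3d3ZVQzM0VDMzMzM0VVVERFVVZneIh3dmd4iIiGZmZnd3dlQzMzRUMzMzMzRWZ3dmZmZmd4d3dmZ3iIiIZlVWZmZlQzMzNFMzMzMzNFaLuYiZiHd4h3d3dmd4iIhmZVZmVUMzMzM0QzM0RDM0VqzLmau6qqqZiIh2Znd3d1VFZmVEMzMjMzRDM0REQzRHvMuqu8zMzMu7qXd2Znd3M0VlVDMzMiMzRDM0VVVEREi7u7vMzMzMzLupiZh3ZmYiRVRDMzIiMzRDMzRVZUREWbu7u8zMzMy7u6h5vLqHdxE0QzMiIiMzRDMzRFZlRERqu7y8zMzMzMzNuYebzKmJESMyIiIiMzNEMzM0VVVENGm7u7u7zMzMzN3cuYisupoyEiIRIjMzNEMzMzNFVEM0eKu7u7qru7zN3d3LmJvLvDIRESIjMzM0QzMzMzREM0Vmm7u6qqqqu8zN3dypis3dMyIRIjMzMzRDMzMzM0Q0V3Z5q6qqqqu8zMzd3cqKzN0zMiESIyIiMzMzIzMzNEaKh3eJmZqrvMzN3d3t3JmrzTVDMhESEiIiMzMjMzNEabuoiYiqu7zMzMzd7u7duZq8NlQzIiIiIiIiIjMzREV5vMqaqKu8zMzMzM3d3dzLmrw2dlQzMzMjMyMzMzRVVYqsy6qpq8zMzLvMzN3d3LqZvFZ3ZlREMzMzM0Q0RVZWm6vcuqm8zMzMzMzMzMzLupq8Vmd3dmVEMzRDRURVZmebvN27qrzMzMzMzMzMzLuprM1mZnd3dmVERENFVFZmeKzMzcuqzMzMzMzMzMzMu7q8zWZmd3eHZlRERDVUVmZ4rMzMuqvM3d3LvMzMzMzLqrzMZmZnd4h2VVVENFVWZ3nNzMy6q83dzMu8zMzMu7uqu7tmVmd3iHZmVVREVVZmec3czLu73czMu7vMzMu7u6q7u2VVZniIdmZlVERVVWZ4vd3My7vN3Mu7u7u7u7qqqqqrVVVmeIh3ZmVURFZmZmet7dzMu83Lu7u7u7u7u7qqqrtVVVZnh3ZmZVRERVVVZove3MzMzcu7u7u7u7u7u6q7u1VVVmeHd2ZlVEREREVWet7t3dzNy7u7u7u7u7u7qru8VVVWZ4d2ZmVVRERERFVpzu3d3c3cu7u7u7u7u7uru8xVVWZ3d2ZmZVVVVVVUVVi97t3d3N27u7u7u7u7u6q7zFVVZ3d2ZmZVVVVVVlVVV6ze7u7d3cu7u7u7u7u7uru8"/>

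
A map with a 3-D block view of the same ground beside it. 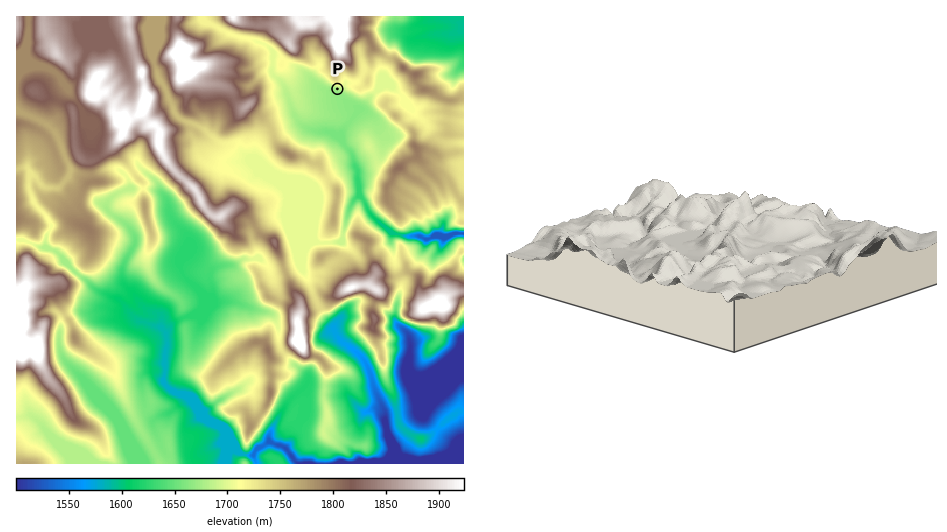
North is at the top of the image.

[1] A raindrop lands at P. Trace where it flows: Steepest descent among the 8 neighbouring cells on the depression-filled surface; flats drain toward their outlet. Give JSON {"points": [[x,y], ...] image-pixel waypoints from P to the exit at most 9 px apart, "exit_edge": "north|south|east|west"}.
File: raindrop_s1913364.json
{"points": [[337, 89], [341, 98], [350, 104], [357, 109], [353, 118], [344, 127], [343, 137], [346, 146], [353, 155], [355, 165], [357, 174], [360, 183], [361, 193], [364, 202], [369, 211], [377, 221], [386, 229], [396, 234], [405, 236], [414, 236], [424, 238], [433, 237], [442, 236], [452, 235], [461, 234], [463, 234]], "exit_edge": "east"}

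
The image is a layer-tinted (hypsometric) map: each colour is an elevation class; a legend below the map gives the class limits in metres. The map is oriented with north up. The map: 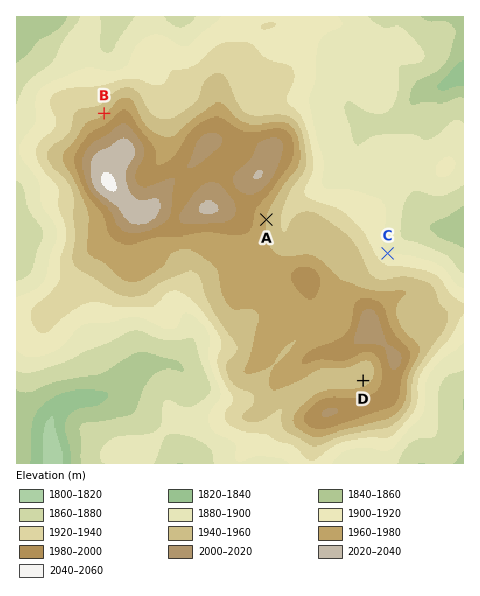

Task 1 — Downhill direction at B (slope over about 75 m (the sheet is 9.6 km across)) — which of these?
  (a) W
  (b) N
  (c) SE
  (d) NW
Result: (d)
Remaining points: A E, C NE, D NW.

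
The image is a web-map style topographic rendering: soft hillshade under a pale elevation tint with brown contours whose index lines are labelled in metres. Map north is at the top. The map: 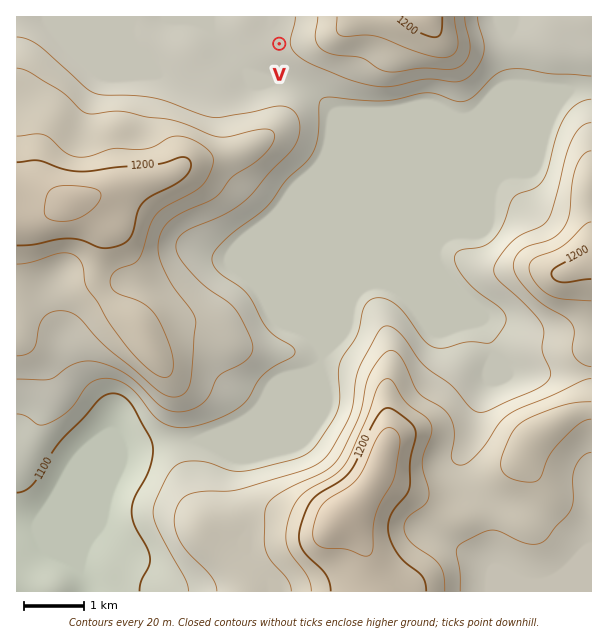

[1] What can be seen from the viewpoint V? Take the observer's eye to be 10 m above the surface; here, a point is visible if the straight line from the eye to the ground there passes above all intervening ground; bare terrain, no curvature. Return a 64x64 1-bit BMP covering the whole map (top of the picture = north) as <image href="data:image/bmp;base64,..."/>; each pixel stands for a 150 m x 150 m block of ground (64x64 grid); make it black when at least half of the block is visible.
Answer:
<image width="64" height="64" href="data:image/bmp;base64,Qk0+AgAAAAAAAD4AAAAoAAAAQAAAAEAAAAABAAEAAAAAAAACAAATCwAAEwsAAAIAAAAAAAAA////AAAAAAAAAAAAAAAAAAAAAAAAAAAAAAAAAAAAAAAAAAAAAAAAAAAAAAAAAAAAAAAAAAAAAAAAAAABgAAAAAAAAAHAAAAAAAAAAfAAAAAAAAAB+AAAAAAAAAD8AAAAAAAAAH4AAAAAAAAAPwAQAAAAAAAfABwAAAAAAB8AHgAAAAAAD4A/AAAAAAAPgD+AAAAAAA/gP8AAAAAAB/g/4AAAAAAH///4AAAAAAf///8AAAAAB////wAAAAAH7+f/AAAAAAfvx/8AAAAAB//H/gAAAAAH/+f8AAAAAAf///4AAAAAA////gAAAAAD///4AAAAAAP//+AAAAAAA//4AAAAAAAD//AAAAAAAAP/4AAAAAAAB//AwAAAAAAH///gAAAAAAf///gAAAAAB////gAAAAAH////AAAAAAf///8AAAAAD////wAAAAAP////AAAAAA////8AAAAAD////wAAAAAP////A8AAAA////8P8AAAH////z//AAAf//4P//+cAB//+Af8fz4AH//AAPgcf8Af/wAA/Bx/8B/4AAA+H//8H+AAAA+///8fAAAAD////9gAAAAP////wAAAAB/////gAAAAP////+AAAAD//x//4AAAAP/+P//AAAAA//w//8AAAAD/////4AAAAP/////gAAAA//////AAAAD///7/8AAAAA=="/>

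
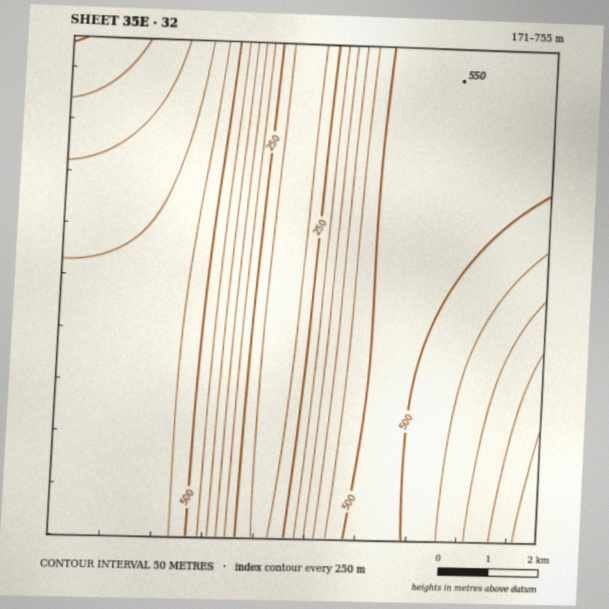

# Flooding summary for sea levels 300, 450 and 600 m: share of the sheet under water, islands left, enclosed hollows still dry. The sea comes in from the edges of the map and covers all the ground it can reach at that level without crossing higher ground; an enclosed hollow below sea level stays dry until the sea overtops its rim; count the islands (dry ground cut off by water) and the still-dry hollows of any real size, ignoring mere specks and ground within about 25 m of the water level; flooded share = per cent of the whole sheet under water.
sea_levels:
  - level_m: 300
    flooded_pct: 16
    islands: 0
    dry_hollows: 0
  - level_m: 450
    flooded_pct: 36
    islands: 0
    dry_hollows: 0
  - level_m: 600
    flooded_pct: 90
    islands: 0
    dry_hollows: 0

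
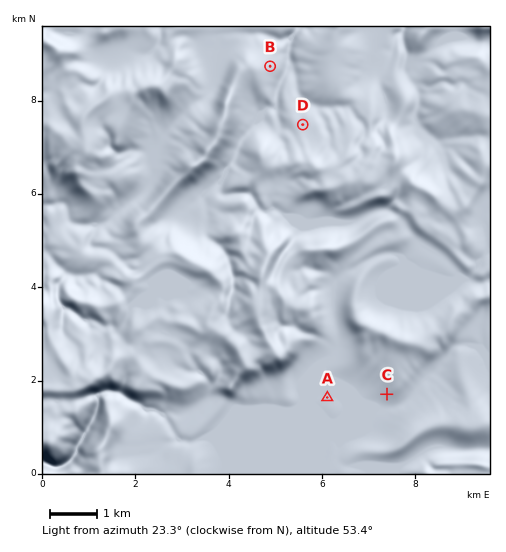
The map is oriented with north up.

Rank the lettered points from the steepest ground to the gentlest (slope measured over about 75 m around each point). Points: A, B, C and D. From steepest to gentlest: B C D A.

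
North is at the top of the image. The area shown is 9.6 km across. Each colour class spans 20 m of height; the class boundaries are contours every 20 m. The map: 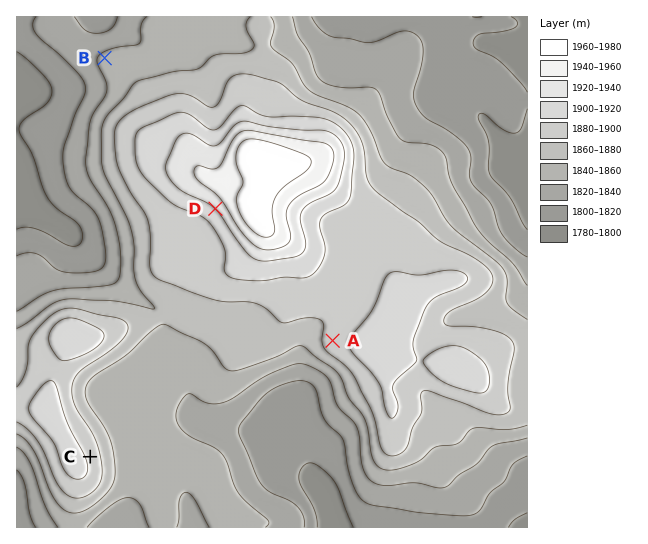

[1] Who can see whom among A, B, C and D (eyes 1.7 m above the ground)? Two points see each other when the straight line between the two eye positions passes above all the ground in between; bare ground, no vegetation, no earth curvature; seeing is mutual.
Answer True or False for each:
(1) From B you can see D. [False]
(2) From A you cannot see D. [True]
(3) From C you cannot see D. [False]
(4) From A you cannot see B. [True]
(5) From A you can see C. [True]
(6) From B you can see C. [False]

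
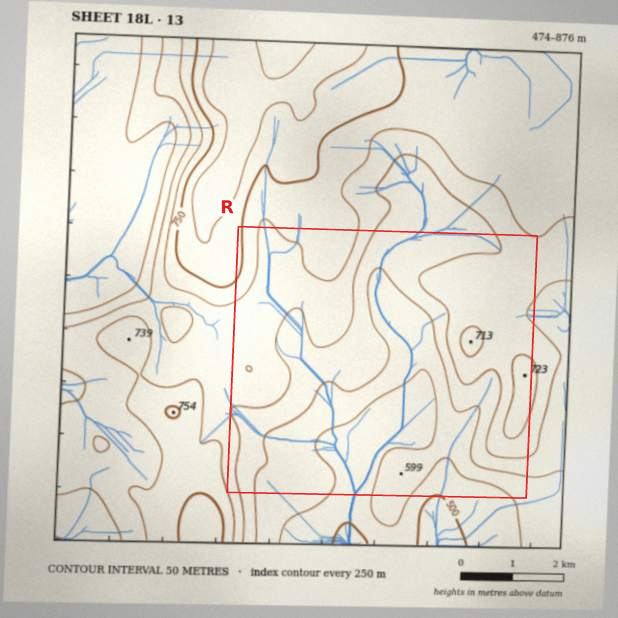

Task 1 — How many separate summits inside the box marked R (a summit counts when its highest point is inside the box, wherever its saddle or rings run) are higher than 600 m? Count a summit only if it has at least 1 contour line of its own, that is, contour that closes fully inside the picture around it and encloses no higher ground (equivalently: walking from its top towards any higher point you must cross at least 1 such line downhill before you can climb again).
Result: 2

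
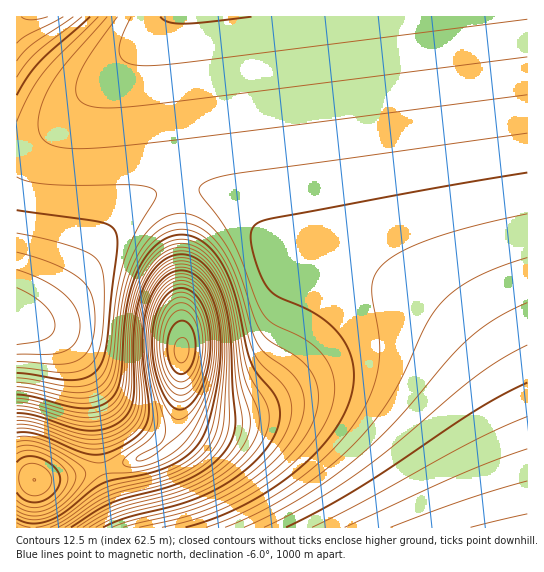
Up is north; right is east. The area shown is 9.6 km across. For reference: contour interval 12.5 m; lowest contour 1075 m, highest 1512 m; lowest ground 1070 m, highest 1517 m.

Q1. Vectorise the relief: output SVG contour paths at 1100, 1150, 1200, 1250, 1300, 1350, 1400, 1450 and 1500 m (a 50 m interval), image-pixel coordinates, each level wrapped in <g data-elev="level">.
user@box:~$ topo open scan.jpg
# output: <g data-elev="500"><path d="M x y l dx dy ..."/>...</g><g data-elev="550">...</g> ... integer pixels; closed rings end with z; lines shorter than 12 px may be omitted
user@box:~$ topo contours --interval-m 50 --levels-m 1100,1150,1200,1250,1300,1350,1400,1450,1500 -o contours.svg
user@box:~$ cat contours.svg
<g data-elev="1100"><path d="M345 527l116-53 66-25"/></g><g data-elev="1150"><path d="M244 527l27-12 27-15 49-34 24-20 21-21 57-66 18-19 27-21 33-16"/><path d="M17 270l27 11 20 13 12 15 3 8 1 9-1 8-3 8-5 5-6 4-15 3-33 0"/><path d="M63 17l-36 18-10 8"/></g><g data-elev="1200"><path d="M162 527l32-8 28-10 28-14 27-18 23-20 17-20 12-22 5-20 0-12-2-10-4-11-7-9-18-15-30-15-11-11-27-67-13-22-22-29-1-4 2-4 12-7 22-5 292-41"/><path d="M17 177l13 5 21 3 88 0 13 4 4 5-2 7-19 33-11 28-8 35-6 58-4 12-4 8-11 9-14 3-14-1-46-8"/><path d="M98 17l-40 40-15 16-14 21-12 28"/></g><g data-elev="1250"><path d="M103 527l24-10 60-15 31-14 20-12 16-14 13-15 9-14 4-15-2-15-5-10-15-18-7-12-4-14-13-56-6-18-9-16-8-10-9-8-9-4-10-2-9 0-9 4-10 7-7 8-11 17-7 20-5 28-5 60-4 14-9 9-12 5-16 1-46-11-16-3"/><path d="M160 17l9 5 14 2 69-7"/></g><g data-elev="1300"><path d="M77 527l22-14 15-7 57-16 26-11 24-16 9-9 7-11 4-10 1-12-6-38-5-58-7-31-12-24-14-14-8-4-9-1-10 2-8 4-8 7-6 9-10 20-5 24-2 21 0 44-2 16-5 12-8 9-15 6-17 1-15-3-36-11-17-3"/></g><g data-elev="1350"><path d="M50 527l15-7 28-20 13-8 13-4 40-10 23-9 17-11 11-13 6-12 3-15 5-45 1-28-2-20-4-19-6-16-7-12-13-11-8-3-8 0-8 3-7 5-12 17-7 20-4 24 3 76-4 12-9 10-19 10-19 3-16-3-40-15-18-2"/></g><g data-elev="1400"><path d="M17 511l8 3 9 2 9-1 10-4 11-8 11-10 8-11 3-8-2-5-6-6-27-16-20-6-14 1"/><path d="M125 466l10 1 14-2 16-7 12-8 9-9 8-12 14-31 5-19 3-20 1-18-2-19-4-16-6-13-8-10-10-5-10-1-11 6-8 10-7 14-4 20-1 24 3 23 8 37 0 14-2 8-5 6-26 20-1 4z"/></g><g data-elev="1450"><path d="M31 495l7 0 7-3 5-5 2-6-2-7-4-5-7-4-6-2-10 3-3 5-1 6 3 12 4 4z"/><path d="M180 402l5-1 5-3 9-13 7-19 2-21-2-20-5-17-9-11-10-5-11 4-8 10-6 16-3 19 2 22 6 20 8 13 5 5z"/></g><g data-elev="1500"><path d="M180 374l6-1 4-6 4-8 2-12-1-9-3-9-5-6-5-2-5 1-6 7-4 16 1 10 3 10 4 6z"/></g>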